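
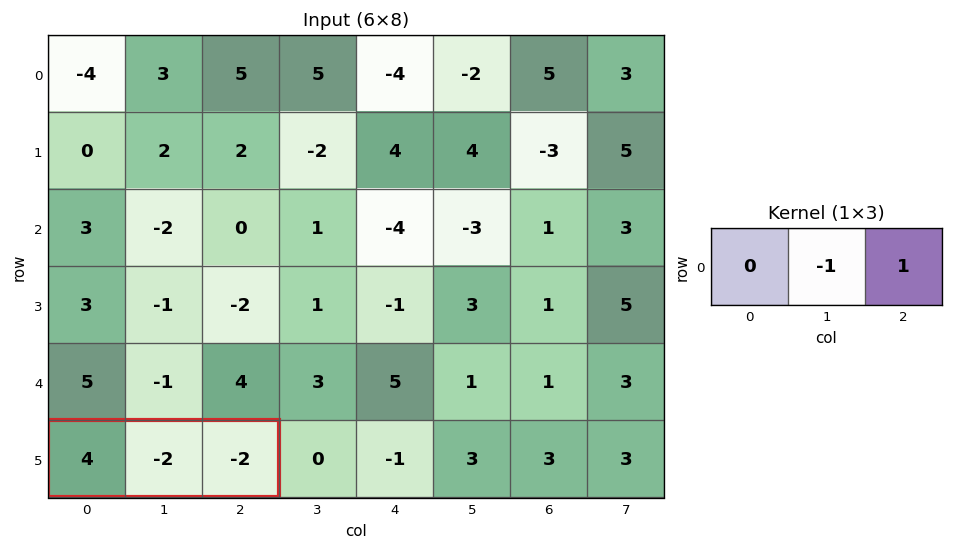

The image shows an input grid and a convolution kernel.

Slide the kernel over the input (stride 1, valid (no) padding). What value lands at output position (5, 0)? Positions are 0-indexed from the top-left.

The receptive field on the input at this output position is [4 -2 -2]. Elementwise product with the kernel and sum: -2·-1 + -2·1.

0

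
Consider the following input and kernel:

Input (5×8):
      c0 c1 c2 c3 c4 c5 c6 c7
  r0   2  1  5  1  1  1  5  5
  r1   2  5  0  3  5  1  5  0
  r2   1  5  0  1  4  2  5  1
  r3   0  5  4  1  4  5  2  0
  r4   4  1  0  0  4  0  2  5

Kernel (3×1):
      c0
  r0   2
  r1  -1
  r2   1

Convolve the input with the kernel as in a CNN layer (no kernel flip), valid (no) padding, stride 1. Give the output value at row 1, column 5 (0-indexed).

The receptive field on the input at this output position is [1 / 2 / 5]. Elementwise product with the kernel and sum: 1·2 + 2·-1 + 5·1.

5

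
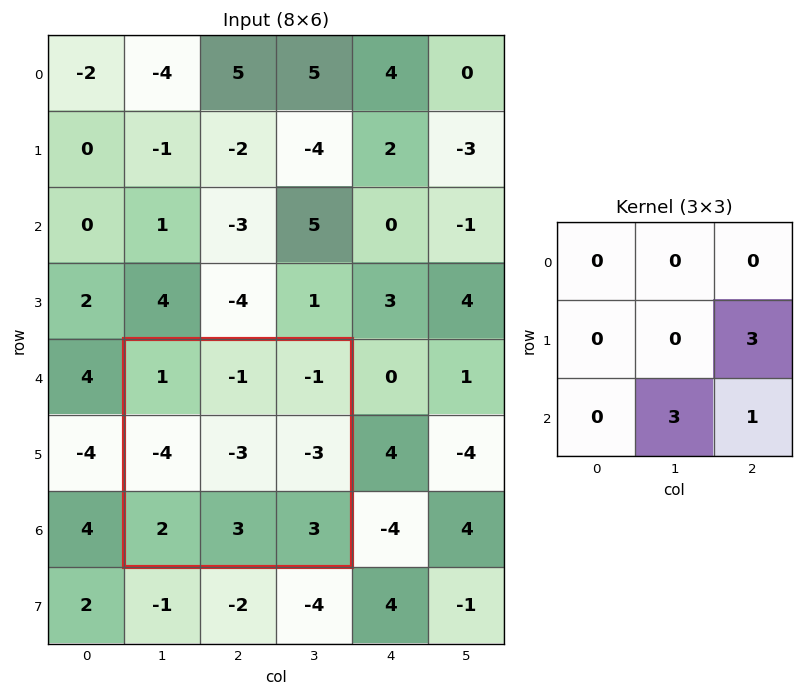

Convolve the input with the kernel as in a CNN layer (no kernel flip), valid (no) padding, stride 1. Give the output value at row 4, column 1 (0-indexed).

3

The receptive field on the input at this output position is [1 -1 -1 / -4 -3 -3 / 2 3 3]. Elementwise product with the kernel and sum: -3·3 + 3·3 + 3·1.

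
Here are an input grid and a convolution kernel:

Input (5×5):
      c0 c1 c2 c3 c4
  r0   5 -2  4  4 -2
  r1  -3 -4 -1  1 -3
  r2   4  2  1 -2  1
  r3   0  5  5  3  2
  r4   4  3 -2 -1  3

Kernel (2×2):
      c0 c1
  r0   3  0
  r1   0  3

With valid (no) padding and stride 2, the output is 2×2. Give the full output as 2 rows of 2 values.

3 15
27 12

Output[0,0]: The receptive field on the input at this output position is [5 -2 / -3 -4]. Elementwise product with the kernel and sum: 5·3 + -4·3.
Output[0,1]: The receptive field on the input at this output position is [4 4 / -1 1]. Elementwise product with the kernel and sum: 4·3 + 1·3.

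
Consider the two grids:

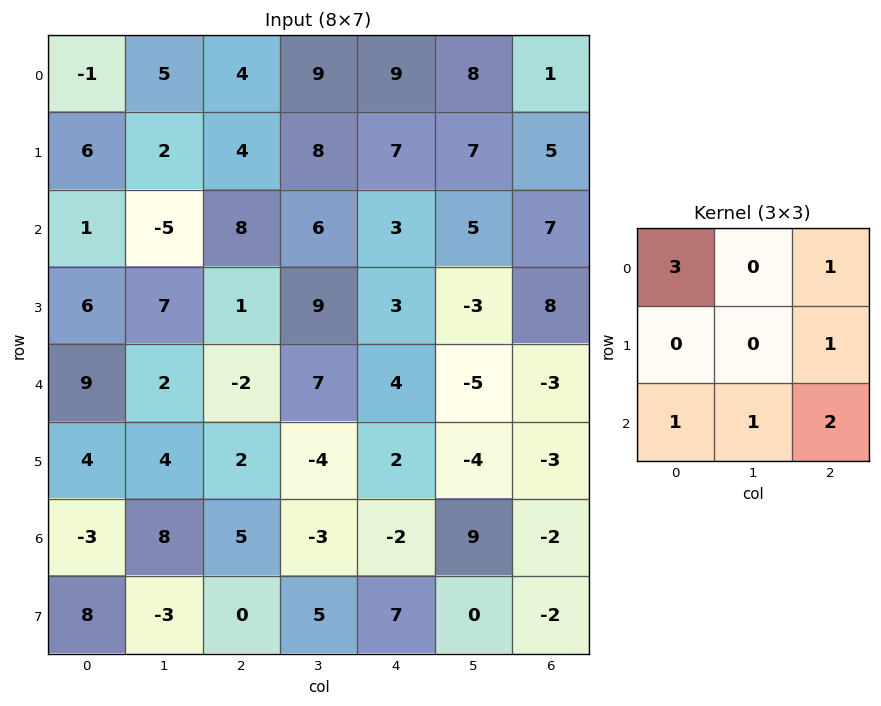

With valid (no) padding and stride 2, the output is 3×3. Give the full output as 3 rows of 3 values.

17 48 55
19 43 17
42 -2 9

Output[0,0]: The receptive field on the input at this output position is [-1 5 4 / 6 2 4 / 1 -5 8]. Elementwise product with the kernel and sum: -1·3 + 4·1 + 4·1 + 1·1 + -5·1 + 8·2.
Output[0,1]: The receptive field on the input at this output position is [4 9 9 / 4 8 7 / 8 6 3]. Elementwise product with the kernel and sum: 4·3 + 9·1 + 7·1 + 8·1 + 6·1 + 3·2.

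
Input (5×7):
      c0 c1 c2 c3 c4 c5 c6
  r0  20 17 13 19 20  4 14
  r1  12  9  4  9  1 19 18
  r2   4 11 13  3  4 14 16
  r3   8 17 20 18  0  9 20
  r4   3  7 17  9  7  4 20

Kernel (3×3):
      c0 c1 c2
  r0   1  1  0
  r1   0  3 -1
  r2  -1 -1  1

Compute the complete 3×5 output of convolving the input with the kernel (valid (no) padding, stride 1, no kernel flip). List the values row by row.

Output[0,0]: The receptive field on the input at this output position is [20 17 13 / 12 9 4 / 4 11 13]. Elementwise product with the kernel and sum: 20·1 + 17·1 + 9·3 + 4·-1 + 4·-1 + 11·-1 + 13·1.

58 12 46 30 61
36 30 -20 -1 57
53 51 51 -14 34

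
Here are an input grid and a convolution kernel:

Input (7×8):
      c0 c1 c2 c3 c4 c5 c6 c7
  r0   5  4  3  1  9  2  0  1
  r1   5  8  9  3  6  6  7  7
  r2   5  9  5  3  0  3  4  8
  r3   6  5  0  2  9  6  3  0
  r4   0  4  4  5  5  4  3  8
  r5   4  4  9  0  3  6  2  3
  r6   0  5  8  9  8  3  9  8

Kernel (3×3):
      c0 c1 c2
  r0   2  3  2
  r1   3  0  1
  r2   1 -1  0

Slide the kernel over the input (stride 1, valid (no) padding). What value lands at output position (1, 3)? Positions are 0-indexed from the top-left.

41

The receptive field on the input at this output position is [3 6 6 / 3 0 3 / 2 9 6]. Elementwise product with the kernel and sum: 3·2 + 6·3 + 6·2 + 3·3 + 3·1 + 2·1 + 9·-1.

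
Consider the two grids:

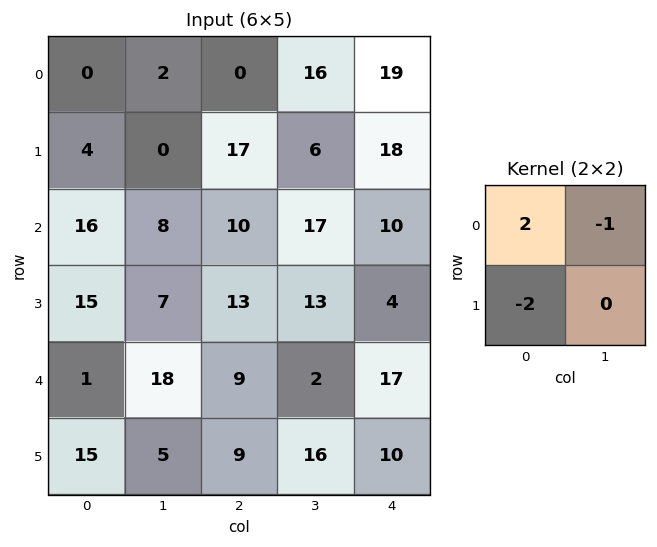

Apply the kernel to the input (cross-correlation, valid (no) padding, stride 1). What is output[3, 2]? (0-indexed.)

The receptive field on the input at this output position is [13 13 / 9 2]. Elementwise product with the kernel and sum: 13·2 + 13·-1 + 9·-2.

-5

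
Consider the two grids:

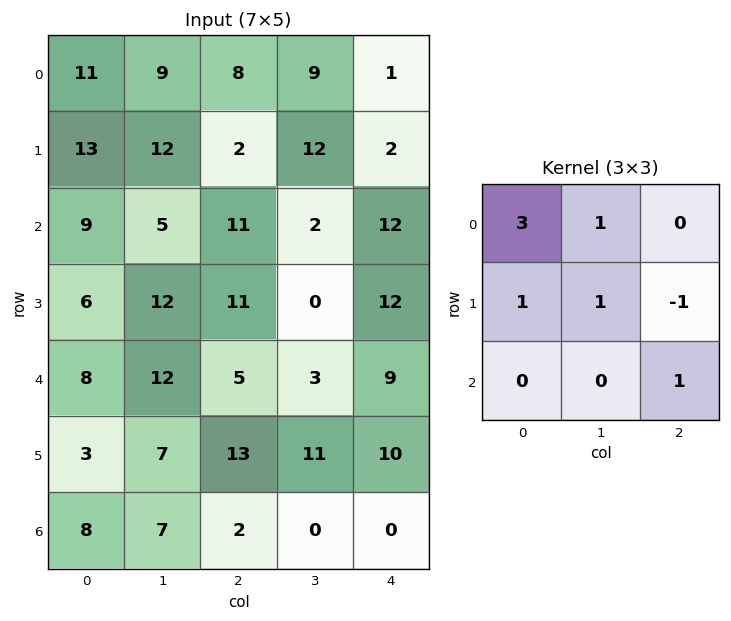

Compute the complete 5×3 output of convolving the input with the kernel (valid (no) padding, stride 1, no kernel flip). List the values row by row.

76 39 57
65 52 31
44 52 43
58 72 42
35 50 32

Output[0,0]: The receptive field on the input at this output position is [11 9 8 / 13 12 2 / 9 5 11]. Elementwise product with the kernel and sum: 11·3 + 9·1 + 13·1 + 12·1 + 2·-1 + 11·1.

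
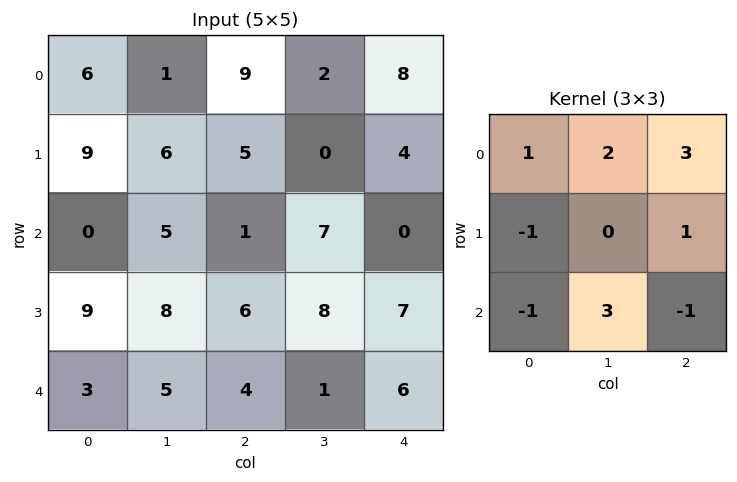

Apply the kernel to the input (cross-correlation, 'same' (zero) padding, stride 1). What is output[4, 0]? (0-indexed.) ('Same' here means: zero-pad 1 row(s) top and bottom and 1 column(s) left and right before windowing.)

47

The receptive field on the zero-padded input at this output position is [0 9 8 / 0 3 5 / 0 0 0]. Elementwise product with the kernel and sum: 0·1 + 9·2 + 8·3 + 0·-1 + 5·1 + 0·-1 + 0·3 + 0·-1.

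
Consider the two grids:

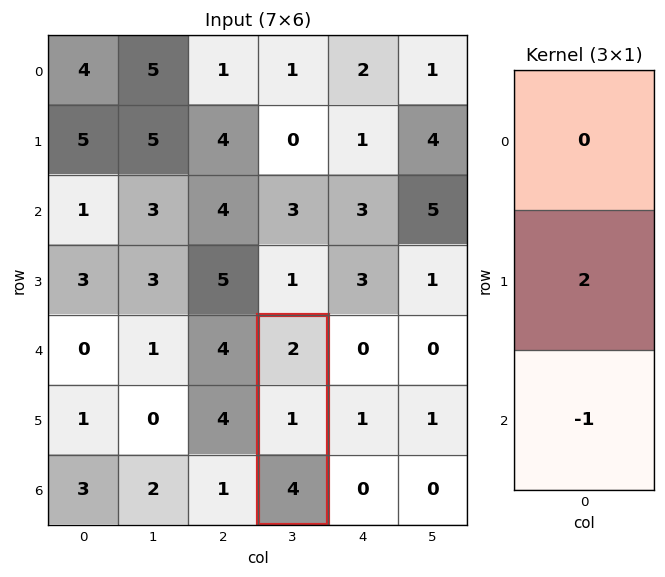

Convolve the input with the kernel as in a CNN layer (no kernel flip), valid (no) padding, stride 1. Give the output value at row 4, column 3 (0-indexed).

The receptive field on the input at this output position is [2 / 1 / 4]. Elementwise product with the kernel and sum: 1·2 + 4·-1.

-2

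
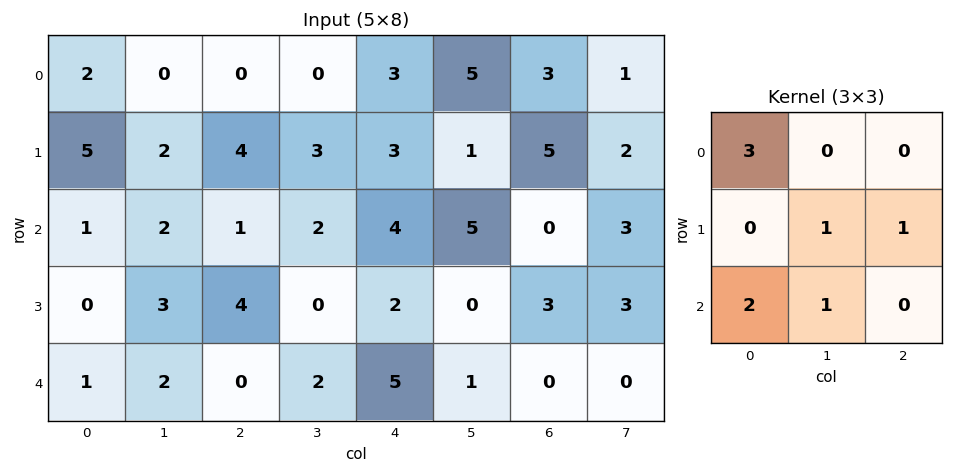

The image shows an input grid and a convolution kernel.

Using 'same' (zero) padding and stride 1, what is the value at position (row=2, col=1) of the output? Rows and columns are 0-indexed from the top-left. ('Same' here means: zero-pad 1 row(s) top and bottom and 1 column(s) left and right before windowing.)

The receptive field on the zero-padded input at this output position is [5 2 4 / 1 2 1 / 0 3 4]. Elementwise product with the kernel and sum: 5·3 + 2·1 + 1·1 + 0·2 + 3·1.

21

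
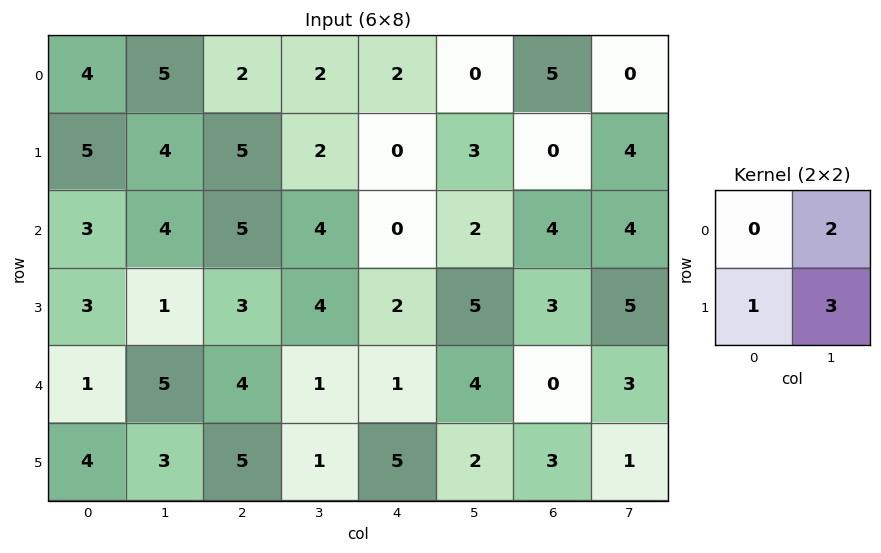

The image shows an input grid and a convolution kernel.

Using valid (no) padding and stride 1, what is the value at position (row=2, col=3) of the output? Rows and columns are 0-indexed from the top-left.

The receptive field on the input at this output position is [4 0 / 4 2]. Elementwise product with the kernel and sum: 0·2 + 4·1 + 2·3.

10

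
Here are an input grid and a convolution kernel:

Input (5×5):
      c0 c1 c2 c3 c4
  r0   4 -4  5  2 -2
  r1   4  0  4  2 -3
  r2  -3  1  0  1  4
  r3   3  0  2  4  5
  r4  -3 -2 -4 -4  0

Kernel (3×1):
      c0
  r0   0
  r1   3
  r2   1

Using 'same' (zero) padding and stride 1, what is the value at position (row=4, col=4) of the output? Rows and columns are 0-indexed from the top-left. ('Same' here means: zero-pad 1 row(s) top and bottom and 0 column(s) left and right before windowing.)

0

The receptive field on the zero-padded input at this output position is [5 / 0 / 0]. Elementwise product with the kernel and sum: 0·3 + 0·1.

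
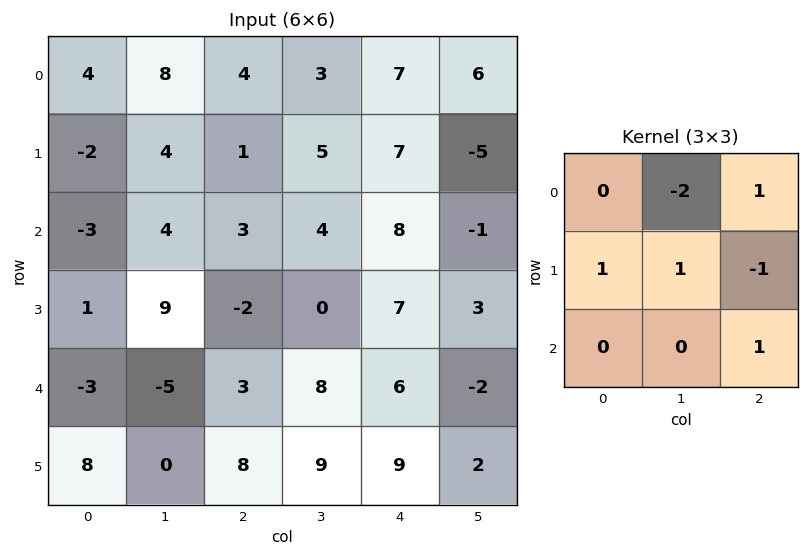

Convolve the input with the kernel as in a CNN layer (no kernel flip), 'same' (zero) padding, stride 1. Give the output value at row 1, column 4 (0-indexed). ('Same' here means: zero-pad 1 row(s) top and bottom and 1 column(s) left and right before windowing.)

8

The receptive field on the zero-padded input at this output position is [3 7 6 / 5 7 -5 / 4 8 -1]. Elementwise product with the kernel and sum: 7·-2 + 6·1 + 5·1 + 7·1 + -5·-1 + -1·1.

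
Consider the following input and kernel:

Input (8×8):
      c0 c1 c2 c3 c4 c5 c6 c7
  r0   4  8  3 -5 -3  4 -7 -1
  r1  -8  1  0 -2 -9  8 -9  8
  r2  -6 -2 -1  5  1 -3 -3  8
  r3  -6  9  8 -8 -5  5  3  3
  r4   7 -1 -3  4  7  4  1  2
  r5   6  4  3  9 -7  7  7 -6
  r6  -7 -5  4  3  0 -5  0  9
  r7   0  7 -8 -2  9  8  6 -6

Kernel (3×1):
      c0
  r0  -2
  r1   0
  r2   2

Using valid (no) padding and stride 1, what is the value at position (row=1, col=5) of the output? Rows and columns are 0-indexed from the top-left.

The receptive field on the input at this output position is [8 / -3 / 5]. Elementwise product with the kernel and sum: 8·-2 + 5·2.

-6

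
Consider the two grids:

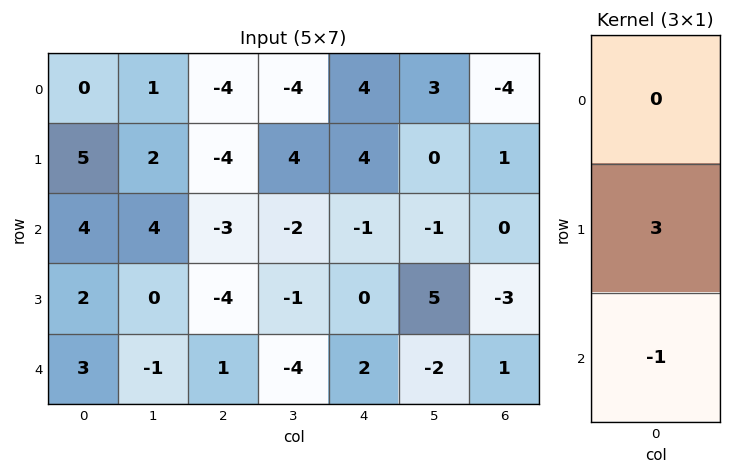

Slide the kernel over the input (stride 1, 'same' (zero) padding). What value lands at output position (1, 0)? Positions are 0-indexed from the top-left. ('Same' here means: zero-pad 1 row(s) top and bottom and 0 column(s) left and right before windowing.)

The receptive field on the zero-padded input at this output position is [0 / 5 / 4]. Elementwise product with the kernel and sum: 5·3 + 4·-1.

11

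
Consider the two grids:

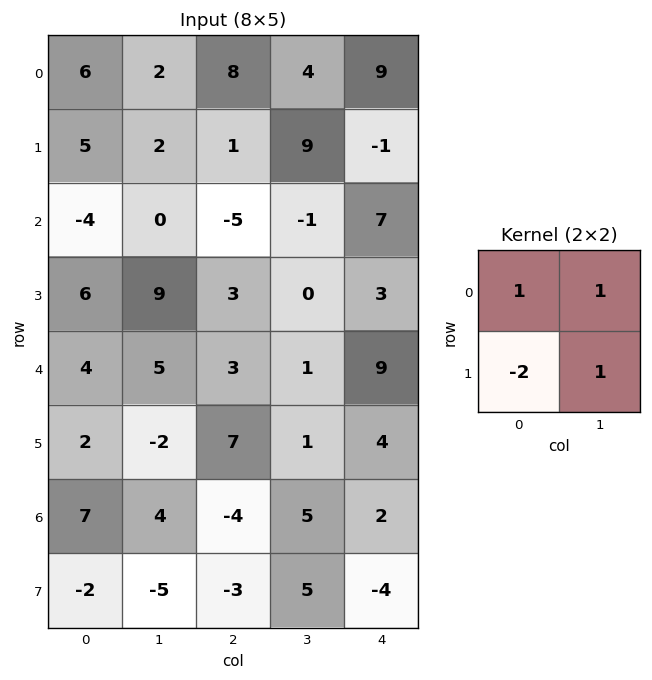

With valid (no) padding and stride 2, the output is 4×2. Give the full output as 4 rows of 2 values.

0 19
-7 -12
3 -9
10 12

Output[0,0]: The receptive field on the input at this output position is [6 2 / 5 2]. Elementwise product with the kernel and sum: 6·1 + 2·1 + 5·-2 + 2·1.
Output[0,1]: The receptive field on the input at this output position is [8 4 / 1 9]. Elementwise product with the kernel and sum: 8·1 + 4·1 + 1·-2 + 9·1.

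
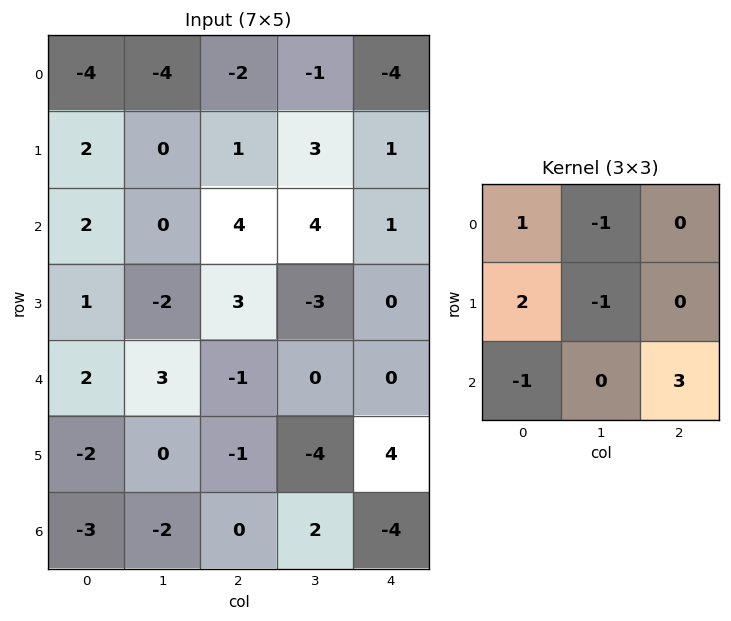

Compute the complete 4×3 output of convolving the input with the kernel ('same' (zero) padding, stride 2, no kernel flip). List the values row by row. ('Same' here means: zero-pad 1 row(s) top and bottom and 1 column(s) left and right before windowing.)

4 3 -1
-10 -12 12
-3 -10 1
5 -3 0

Output[0,0]: The receptive field on the zero-padded input at this output position is [0 0 0 / 0 -4 -4 / 0 2 0]. Elementwise product with the kernel and sum: 0·1 + 0·-1 + 0·2 + -4·-1 + 0·-1 + 0·3.
Output[0,1]: The receptive field on the zero-padded input at this output position is [0 0 0 / -4 -2 -1 / 0 1 3]. Elementwise product with the kernel and sum: 0·1 + 0·-1 + -4·2 + -2·-1 + 0·-1 + 3·3.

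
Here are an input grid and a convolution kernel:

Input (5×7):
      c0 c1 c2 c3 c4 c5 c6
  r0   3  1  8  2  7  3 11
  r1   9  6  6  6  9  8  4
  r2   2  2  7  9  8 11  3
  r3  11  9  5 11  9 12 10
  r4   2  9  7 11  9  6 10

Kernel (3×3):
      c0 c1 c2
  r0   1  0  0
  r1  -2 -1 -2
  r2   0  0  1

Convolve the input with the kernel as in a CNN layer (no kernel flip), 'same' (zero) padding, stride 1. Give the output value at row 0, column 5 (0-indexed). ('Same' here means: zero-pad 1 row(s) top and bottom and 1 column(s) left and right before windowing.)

The receptive field on the zero-padded input at this output position is [0 0 0 / 7 3 11 / 9 8 4]. Elementwise product with the kernel and sum: 0·1 + 7·-2 + 3·-1 + 11·-2 + 4·1.

-35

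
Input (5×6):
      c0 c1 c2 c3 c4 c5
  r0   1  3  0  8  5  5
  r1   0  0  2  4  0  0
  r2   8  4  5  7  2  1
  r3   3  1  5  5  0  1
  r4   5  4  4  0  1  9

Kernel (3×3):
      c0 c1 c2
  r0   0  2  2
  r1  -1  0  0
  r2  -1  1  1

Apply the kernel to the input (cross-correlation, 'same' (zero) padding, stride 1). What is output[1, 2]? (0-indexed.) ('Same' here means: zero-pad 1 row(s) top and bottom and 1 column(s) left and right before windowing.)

The receptive field on the zero-padded input at this output position is [3 0 8 / 0 2 4 / 4 5 7]. Elementwise product with the kernel and sum: 0·2 + 8·2 + 0·-1 + 4·-1 + 5·1 + 7·1.

24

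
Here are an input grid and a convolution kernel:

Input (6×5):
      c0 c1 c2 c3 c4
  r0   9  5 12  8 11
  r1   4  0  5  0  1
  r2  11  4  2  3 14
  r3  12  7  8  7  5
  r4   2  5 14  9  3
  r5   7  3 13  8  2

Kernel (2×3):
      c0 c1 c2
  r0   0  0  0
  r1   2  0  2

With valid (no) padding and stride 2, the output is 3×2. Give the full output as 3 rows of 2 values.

18 12
40 26
40 30

Output[0,0]: The receptive field on the input at this output position is [9 5 12 / 4 0 5]. Elementwise product with the kernel and sum: 4·2 + 5·2.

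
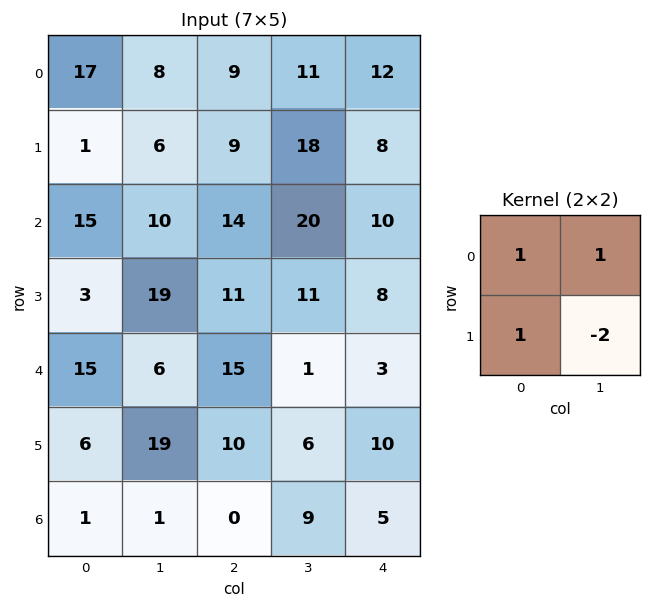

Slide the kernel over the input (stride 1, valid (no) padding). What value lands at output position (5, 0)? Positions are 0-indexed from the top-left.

24

The receptive field on the input at this output position is [6 19 / 1 1]. Elementwise product with the kernel and sum: 6·1 + 19·1 + 1·1 + 1·-2.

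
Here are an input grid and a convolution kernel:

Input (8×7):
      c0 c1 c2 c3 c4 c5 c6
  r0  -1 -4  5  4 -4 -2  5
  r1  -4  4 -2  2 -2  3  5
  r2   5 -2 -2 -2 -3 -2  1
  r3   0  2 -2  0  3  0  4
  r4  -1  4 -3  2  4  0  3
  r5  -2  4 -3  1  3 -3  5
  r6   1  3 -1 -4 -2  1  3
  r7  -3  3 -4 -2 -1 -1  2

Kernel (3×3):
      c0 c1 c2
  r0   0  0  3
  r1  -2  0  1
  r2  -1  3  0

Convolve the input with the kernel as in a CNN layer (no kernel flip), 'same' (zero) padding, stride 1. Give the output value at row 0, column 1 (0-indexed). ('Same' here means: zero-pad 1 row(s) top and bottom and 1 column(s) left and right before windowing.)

23

The receptive field on the zero-padded input at this output position is [0 0 0 / -1 -4 5 / -4 4 -2]. Elementwise product with the kernel and sum: 0·3 + -1·-2 + 5·1 + -4·-1 + 4·3.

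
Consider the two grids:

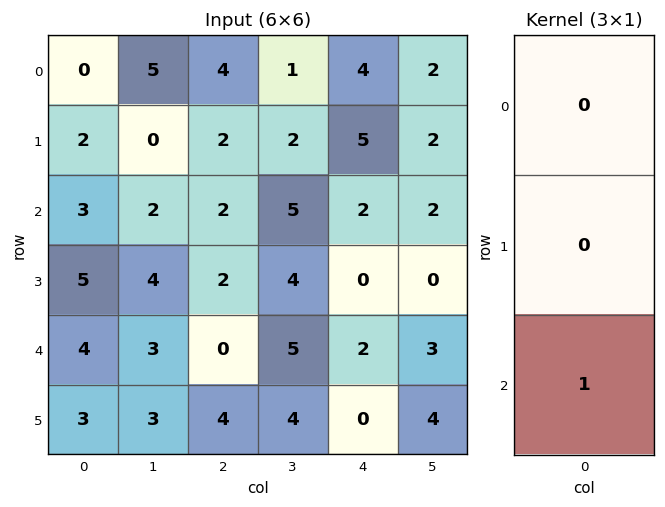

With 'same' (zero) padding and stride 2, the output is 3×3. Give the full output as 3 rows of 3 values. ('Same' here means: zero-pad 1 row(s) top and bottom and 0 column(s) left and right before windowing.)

2 2 5
5 2 0
3 4 0

Output[0,0]: The receptive field on the zero-padded input at this output position is [0 / 0 / 2]. Elementwise product with the kernel and sum: 2·1.
Output[0,1]: The receptive field on the zero-padded input at this output position is [0 / 4 / 2]. Elementwise product with the kernel and sum: 2·1.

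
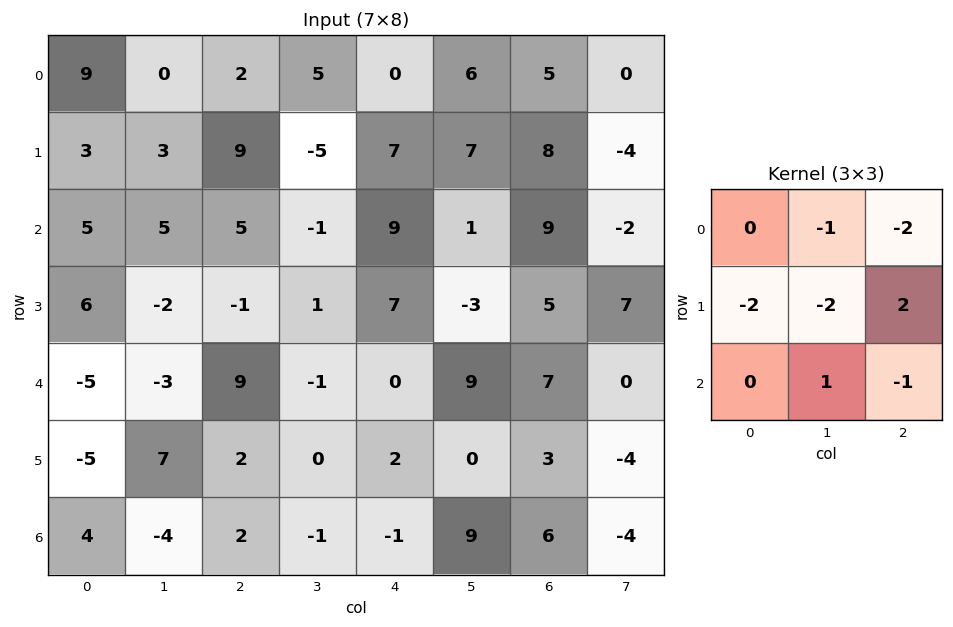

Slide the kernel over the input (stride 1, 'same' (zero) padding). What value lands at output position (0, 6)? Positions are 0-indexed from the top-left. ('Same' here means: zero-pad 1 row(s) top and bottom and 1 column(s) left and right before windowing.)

-10

The receptive field on the zero-padded input at this output position is [0 0 0 / 6 5 0 / 7 8 -4]. Elementwise product with the kernel and sum: 0·-1 + 0·-2 + 6·-2 + 5·-2 + 0·2 + 8·1 + -4·-1.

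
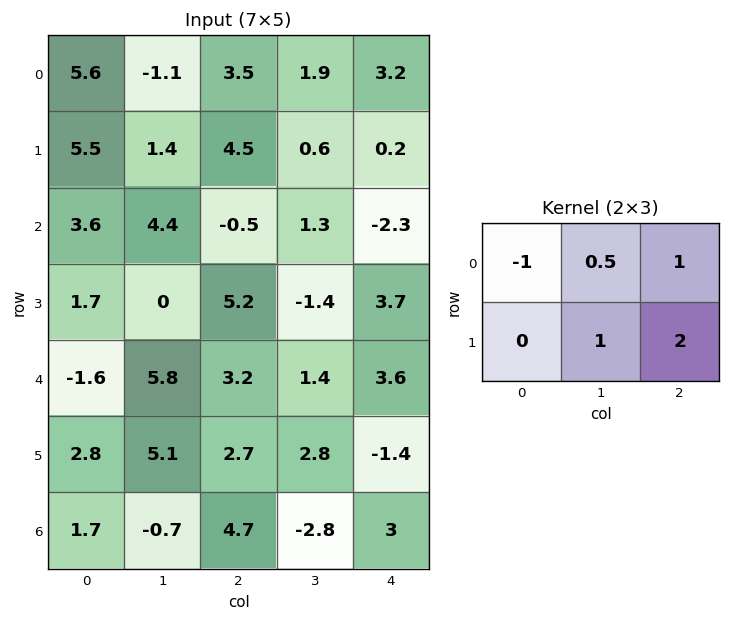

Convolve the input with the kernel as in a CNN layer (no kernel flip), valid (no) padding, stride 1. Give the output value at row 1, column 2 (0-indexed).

-7.3

The receptive field on the input at this output position is [4.5 0.6 0.2 / -0.5 1.3 -2.3]. Elementwise product with the kernel and sum: 4.5·-1 + 0.6·0.5 + 0.2·1 + 1.3·1 + -2.3·2.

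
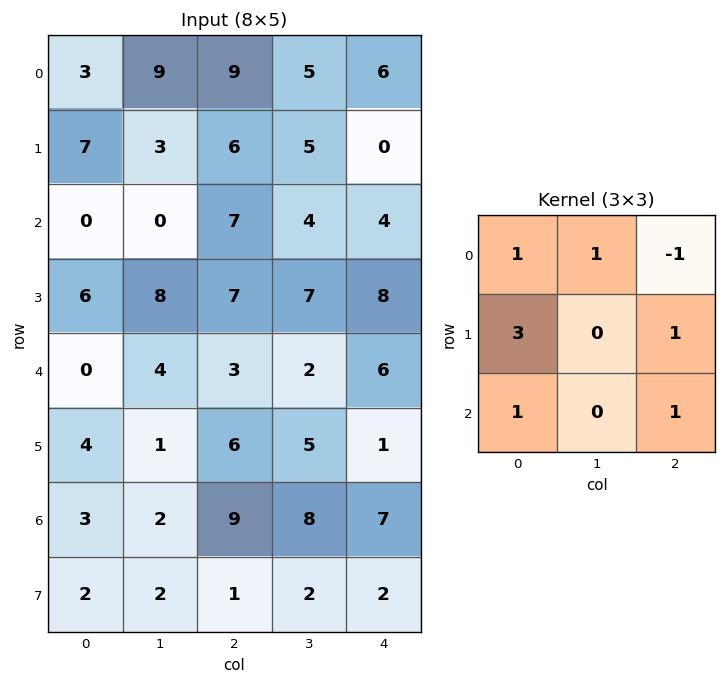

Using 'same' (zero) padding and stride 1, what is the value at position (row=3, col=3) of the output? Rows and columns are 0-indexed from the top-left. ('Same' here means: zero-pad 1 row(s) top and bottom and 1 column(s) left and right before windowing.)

45

The receptive field on the zero-padded input at this output position is [7 4 4 / 7 7 8 / 3 2 6]. Elementwise product with the kernel and sum: 7·1 + 4·1 + 4·-1 + 7·3 + 8·1 + 3·1 + 6·1.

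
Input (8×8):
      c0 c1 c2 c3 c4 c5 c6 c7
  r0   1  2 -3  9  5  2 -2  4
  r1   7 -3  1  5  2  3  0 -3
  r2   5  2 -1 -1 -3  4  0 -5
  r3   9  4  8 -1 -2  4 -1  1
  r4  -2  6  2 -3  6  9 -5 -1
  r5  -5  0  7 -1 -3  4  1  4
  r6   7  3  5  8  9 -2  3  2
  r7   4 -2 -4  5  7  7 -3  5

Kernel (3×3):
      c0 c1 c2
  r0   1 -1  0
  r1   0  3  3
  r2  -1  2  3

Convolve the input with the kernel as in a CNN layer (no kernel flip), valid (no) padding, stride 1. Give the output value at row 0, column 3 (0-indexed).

The receptive field on the input at this output position is [9 5 2 / 5 2 3 / -1 -3 4]. Elementwise product with the kernel and sum: 9·1 + 5·-1 + 2·3 + 3·3 + -1·-1 + -3·2 + 4·3.

26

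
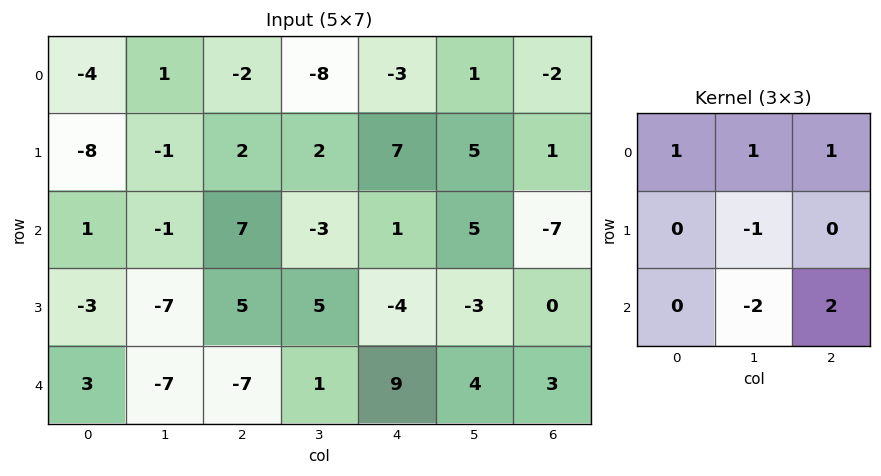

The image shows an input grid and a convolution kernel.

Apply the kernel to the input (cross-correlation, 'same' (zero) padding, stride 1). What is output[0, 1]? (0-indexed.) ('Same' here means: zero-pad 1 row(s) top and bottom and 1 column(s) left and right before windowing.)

The receptive field on the zero-padded input at this output position is [0 0 0 / -4 1 -2 / -8 -1 2]. Elementwise product with the kernel and sum: 0·1 + 0·1 + 0·1 + 1·-1 + -1·-2 + 2·2.

5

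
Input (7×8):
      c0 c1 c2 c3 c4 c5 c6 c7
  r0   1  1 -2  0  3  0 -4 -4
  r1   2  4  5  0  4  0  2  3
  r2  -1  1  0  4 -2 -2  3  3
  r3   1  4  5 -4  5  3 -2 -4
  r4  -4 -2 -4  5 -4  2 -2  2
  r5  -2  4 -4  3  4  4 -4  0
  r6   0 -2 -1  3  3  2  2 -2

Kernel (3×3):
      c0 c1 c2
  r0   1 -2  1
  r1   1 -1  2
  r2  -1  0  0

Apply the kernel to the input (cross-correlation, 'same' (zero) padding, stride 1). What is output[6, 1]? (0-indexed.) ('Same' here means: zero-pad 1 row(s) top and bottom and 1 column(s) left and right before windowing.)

The receptive field on the zero-padded input at this output position is [-2 4 -4 / 0 -2 -1 / 0 0 0]. Elementwise product with the kernel and sum: -2·1 + 4·-2 + -4·1 + 0·1 + -2·-1 + -1·2 + 0·-1.

-14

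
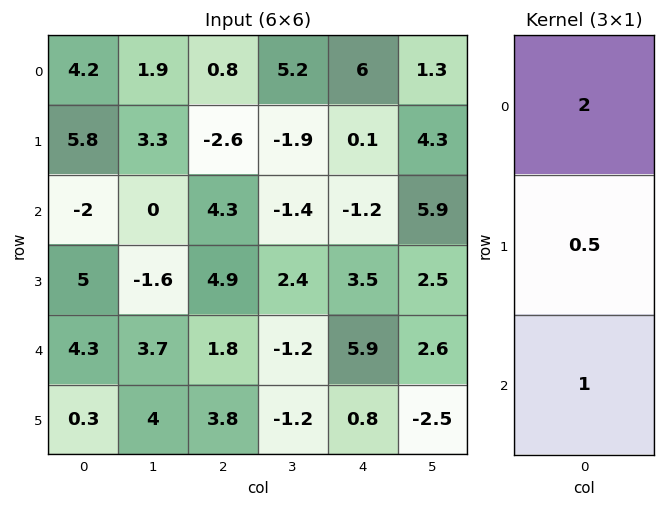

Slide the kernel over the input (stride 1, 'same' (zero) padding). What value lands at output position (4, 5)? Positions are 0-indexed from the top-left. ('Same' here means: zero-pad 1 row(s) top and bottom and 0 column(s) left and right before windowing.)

The receptive field on the zero-padded input at this output position is [2.5 / 2.6 / -2.5]. Elementwise product with the kernel and sum: 2.5·2 + 2.6·0.5 + -2.5·1.

3.8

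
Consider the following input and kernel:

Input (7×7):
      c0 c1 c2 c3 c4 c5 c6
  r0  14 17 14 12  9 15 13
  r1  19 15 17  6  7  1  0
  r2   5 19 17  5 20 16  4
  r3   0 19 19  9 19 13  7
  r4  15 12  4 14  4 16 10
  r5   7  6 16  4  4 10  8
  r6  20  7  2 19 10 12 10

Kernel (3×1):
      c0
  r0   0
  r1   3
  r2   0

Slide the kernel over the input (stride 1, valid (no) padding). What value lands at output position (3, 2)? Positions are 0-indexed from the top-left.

The receptive field on the input at this output position is [19 / 4 / 16]. Elementwise product with the kernel and sum: 4·3.

12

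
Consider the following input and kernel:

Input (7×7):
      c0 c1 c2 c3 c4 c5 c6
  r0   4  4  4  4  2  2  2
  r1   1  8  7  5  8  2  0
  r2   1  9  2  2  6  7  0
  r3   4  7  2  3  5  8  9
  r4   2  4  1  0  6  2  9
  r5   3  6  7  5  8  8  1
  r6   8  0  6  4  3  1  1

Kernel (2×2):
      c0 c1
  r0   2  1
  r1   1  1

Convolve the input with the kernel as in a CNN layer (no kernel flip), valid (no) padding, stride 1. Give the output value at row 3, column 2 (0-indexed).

The receptive field on the input at this output position is [2 3 / 1 0]. Elementwise product with the kernel and sum: 2·2 + 3·1 + 1·1 + 0·1.

8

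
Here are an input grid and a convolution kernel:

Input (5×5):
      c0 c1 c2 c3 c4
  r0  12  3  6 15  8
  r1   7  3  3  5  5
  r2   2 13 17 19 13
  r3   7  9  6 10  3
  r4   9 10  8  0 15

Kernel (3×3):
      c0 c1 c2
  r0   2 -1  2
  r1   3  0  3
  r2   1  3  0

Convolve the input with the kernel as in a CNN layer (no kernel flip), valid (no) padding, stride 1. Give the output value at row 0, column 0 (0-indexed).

104

The receptive field on the input at this output position is [12 3 6 / 7 3 3 / 2 13 17]. Elementwise product with the kernel and sum: 12·2 + 3·-1 + 6·2 + 7·3 + 3·3 + 2·1 + 13·3.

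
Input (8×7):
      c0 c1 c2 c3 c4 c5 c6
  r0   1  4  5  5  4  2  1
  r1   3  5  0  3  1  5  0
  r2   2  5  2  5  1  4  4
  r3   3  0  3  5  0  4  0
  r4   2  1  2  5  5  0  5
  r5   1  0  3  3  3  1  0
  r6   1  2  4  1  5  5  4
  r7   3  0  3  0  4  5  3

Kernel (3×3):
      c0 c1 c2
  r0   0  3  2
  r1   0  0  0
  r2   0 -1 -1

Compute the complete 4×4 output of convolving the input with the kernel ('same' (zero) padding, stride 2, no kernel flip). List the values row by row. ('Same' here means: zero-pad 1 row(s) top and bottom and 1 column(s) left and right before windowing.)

-8 -3 -6 0
16 -2 9 0
8 13 4 0
0 12 2 -3

Output[0,0]: The receptive field on the zero-padded input at this output position is [0 0 0 / 0 1 4 / 0 3 5]. Elementwise product with the kernel and sum: 0·3 + 0·2 + 3·-1 + 5·-1.
Output[0,1]: The receptive field on the zero-padded input at this output position is [0 0 0 / 4 5 5 / 5 0 3]. Elementwise product with the kernel and sum: 0·3 + 0·2 + 0·-1 + 3·-1.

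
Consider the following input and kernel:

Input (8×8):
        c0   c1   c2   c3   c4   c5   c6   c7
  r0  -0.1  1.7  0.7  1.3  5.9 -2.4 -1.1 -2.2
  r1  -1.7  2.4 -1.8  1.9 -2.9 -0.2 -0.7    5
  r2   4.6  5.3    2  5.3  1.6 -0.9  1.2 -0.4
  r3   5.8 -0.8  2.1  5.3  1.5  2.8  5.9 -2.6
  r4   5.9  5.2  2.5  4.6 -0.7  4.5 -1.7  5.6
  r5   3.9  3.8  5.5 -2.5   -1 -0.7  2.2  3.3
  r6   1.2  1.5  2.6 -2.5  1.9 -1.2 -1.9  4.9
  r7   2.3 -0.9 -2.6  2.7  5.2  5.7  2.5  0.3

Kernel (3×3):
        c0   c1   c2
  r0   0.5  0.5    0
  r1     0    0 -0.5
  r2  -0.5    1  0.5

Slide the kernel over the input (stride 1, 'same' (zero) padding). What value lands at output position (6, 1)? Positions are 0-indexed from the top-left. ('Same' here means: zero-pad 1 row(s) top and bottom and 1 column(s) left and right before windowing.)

The receptive field on the zero-padded input at this output position is [3.9 3.8 5.5 / 1.2 1.5 2.6 / 2.3 -0.9 -2.6]. Elementwise product with the kernel and sum: 3.9·0.5 + 3.8·0.5 + 2.6·-0.5 + 2.3·-0.5 + -0.9·1 + -2.6·0.5.

-0.8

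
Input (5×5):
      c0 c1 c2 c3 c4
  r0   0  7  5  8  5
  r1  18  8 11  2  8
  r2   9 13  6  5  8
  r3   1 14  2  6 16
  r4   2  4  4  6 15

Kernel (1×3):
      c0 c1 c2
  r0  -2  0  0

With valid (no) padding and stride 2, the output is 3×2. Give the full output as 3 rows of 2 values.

0 -10
-18 -12
-4 -8

Output[0,0]: The receptive field on the input at this output position is [0 7 5]. Elementwise product with the kernel and sum: 0·-2.
Output[0,1]: The receptive field on the input at this output position is [5 8 5]. Elementwise product with the kernel and sum: 5·-2.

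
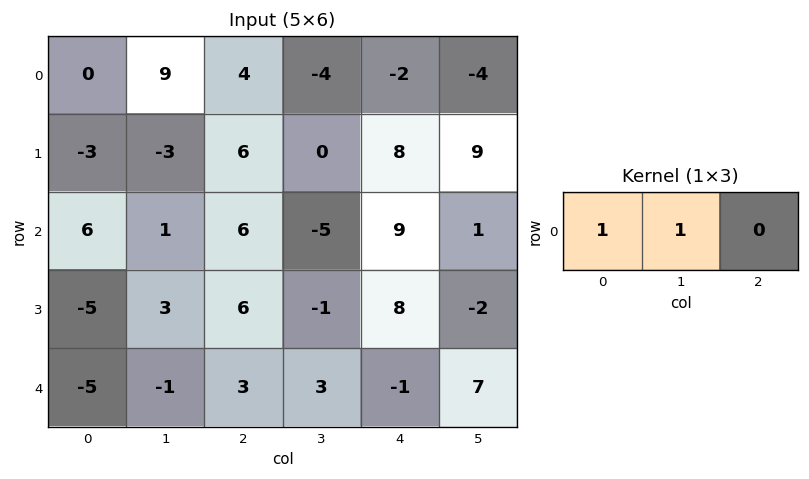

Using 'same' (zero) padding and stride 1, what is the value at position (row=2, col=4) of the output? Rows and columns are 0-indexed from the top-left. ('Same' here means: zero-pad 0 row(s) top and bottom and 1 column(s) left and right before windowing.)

The receptive field on the zero-padded input at this output position is [-5 9 1]. Elementwise product with the kernel and sum: -5·1 + 9·1.

4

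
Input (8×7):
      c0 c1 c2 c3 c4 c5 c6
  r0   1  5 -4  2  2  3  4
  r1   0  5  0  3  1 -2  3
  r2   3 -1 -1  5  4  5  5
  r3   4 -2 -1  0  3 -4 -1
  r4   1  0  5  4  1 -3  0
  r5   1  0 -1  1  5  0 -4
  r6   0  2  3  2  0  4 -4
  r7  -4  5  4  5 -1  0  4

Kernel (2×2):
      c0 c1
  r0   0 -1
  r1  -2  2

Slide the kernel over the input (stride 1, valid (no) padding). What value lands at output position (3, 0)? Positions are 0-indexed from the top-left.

The receptive field on the input at this output position is [4 -2 / 1 0]. Elementwise product with the kernel and sum: -2·-1 + 1·-2 + 0·2.

0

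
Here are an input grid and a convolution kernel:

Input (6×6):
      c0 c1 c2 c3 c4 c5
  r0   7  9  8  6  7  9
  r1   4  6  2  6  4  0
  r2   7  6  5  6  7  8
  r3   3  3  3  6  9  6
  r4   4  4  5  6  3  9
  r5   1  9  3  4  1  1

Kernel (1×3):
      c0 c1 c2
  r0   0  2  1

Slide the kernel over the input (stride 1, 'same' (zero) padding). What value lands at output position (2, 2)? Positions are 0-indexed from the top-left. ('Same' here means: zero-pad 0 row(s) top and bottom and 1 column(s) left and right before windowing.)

The receptive field on the zero-padded input at this output position is [6 5 6]. Elementwise product with the kernel and sum: 5·2 + 6·1.

16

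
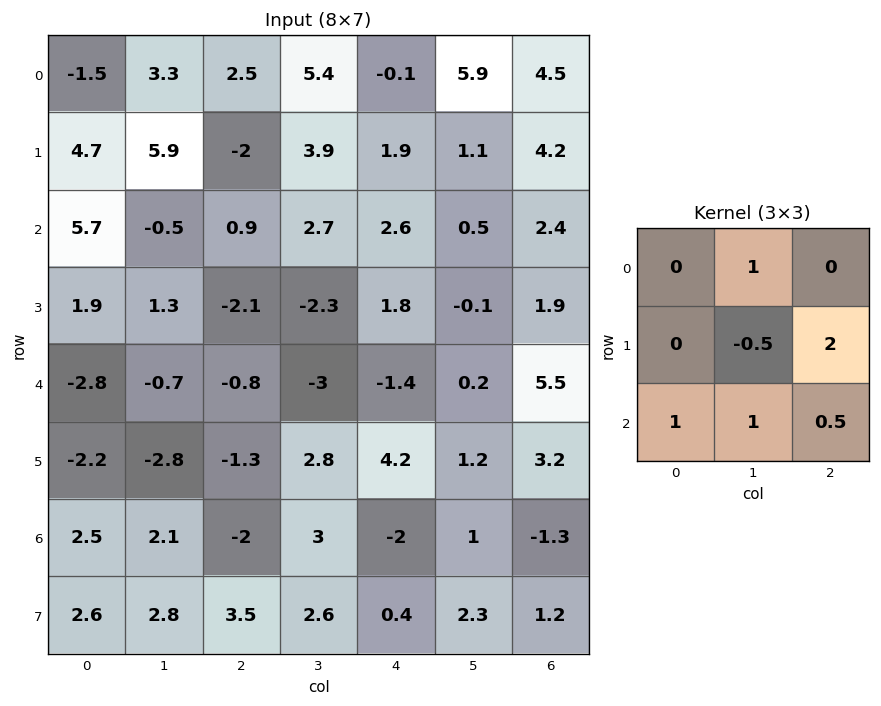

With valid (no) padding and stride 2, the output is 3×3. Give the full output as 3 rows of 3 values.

2 12.15 18.05
-9.25 2.95 5.9
1.7 4 4.35

Output[0,0]: The receptive field on the input at this output position is [-1.5 3.3 2.5 / 4.7 5.9 -2 / 5.7 -0.5 0.9]. Elementwise product with the kernel and sum: 3.3·1 + 5.9·-0.5 + -2·2 + 5.7·1 + -0.5·1 + 0.9·0.5.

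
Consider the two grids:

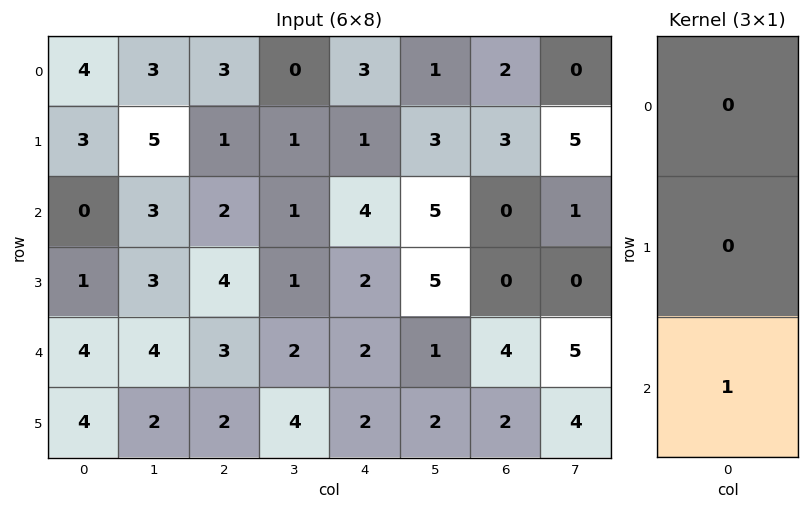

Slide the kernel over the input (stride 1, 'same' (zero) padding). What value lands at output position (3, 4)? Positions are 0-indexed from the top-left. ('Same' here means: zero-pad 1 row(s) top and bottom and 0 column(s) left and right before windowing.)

2

The receptive field on the zero-padded input at this output position is [4 / 2 / 2]. Elementwise product with the kernel and sum: 2·1.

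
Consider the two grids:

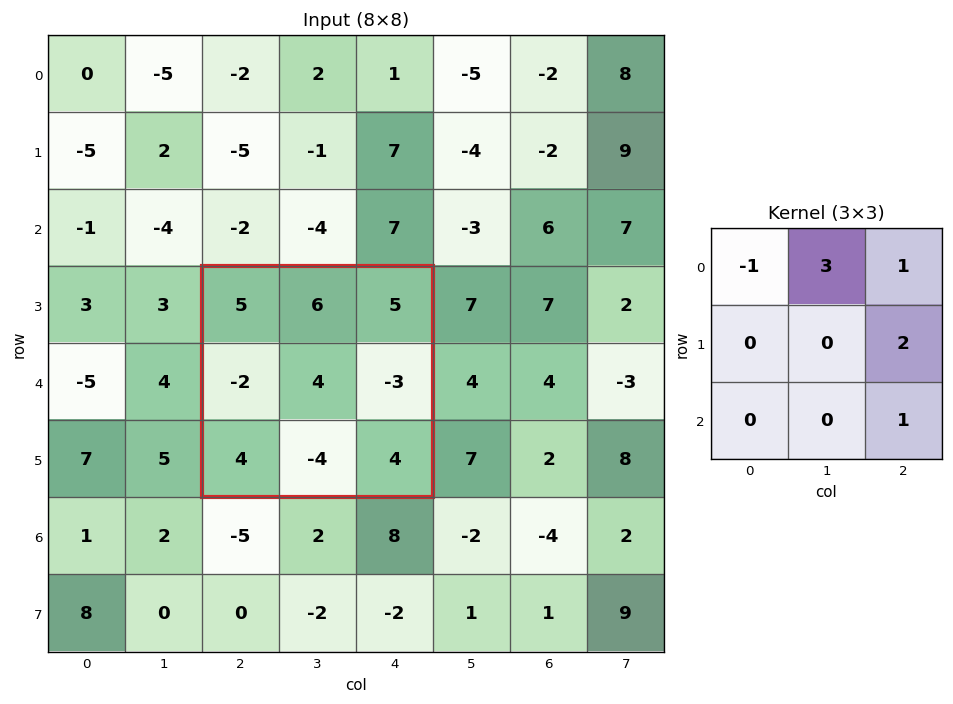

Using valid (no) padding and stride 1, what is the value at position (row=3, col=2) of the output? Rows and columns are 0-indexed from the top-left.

The receptive field on the input at this output position is [5 6 5 / -2 4 -3 / 4 -4 4]. Elementwise product with the kernel and sum: 5·-1 + 6·3 + 5·1 + -3·2 + 4·1.

16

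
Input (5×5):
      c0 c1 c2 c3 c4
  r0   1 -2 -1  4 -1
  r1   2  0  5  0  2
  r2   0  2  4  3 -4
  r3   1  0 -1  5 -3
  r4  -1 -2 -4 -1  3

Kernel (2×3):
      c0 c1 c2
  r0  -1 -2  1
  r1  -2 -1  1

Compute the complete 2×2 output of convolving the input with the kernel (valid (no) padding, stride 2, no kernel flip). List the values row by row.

Output[0,0]: The receptive field on the input at this output position is [1 -2 -1 / 2 0 5]. Elementwise product with the kernel and sum: 1·-1 + -2·-2 + -1·1 + 2·-2 + 0·-1 + 5·1.

3 -16
-3 -20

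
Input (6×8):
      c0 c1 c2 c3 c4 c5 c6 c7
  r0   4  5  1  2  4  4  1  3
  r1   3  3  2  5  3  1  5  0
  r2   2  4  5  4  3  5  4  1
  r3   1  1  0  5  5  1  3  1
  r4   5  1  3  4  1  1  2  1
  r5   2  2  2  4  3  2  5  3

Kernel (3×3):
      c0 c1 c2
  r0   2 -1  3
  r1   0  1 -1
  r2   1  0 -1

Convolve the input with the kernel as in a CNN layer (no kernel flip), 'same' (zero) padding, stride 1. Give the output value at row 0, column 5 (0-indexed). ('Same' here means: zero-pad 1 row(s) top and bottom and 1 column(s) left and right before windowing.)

The receptive field on the zero-padded input at this output position is [0 0 0 / 4 4 1 / 3 1 5]. Elementwise product with the kernel and sum: 0·2 + 0·-1 + 0·3 + 4·1 + 1·-1 + 3·1 + 5·-1.

1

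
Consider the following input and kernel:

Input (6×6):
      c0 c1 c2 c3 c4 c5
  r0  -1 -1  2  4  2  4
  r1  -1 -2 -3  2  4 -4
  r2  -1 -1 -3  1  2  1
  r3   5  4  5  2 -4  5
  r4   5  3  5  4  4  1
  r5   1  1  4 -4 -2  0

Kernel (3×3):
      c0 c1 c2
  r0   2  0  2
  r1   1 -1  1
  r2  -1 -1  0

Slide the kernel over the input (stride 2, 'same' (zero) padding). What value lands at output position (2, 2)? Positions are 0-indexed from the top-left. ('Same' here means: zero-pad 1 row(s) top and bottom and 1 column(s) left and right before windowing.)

The receptive field on the zero-padded input at this output position is [2 -4 5 / 4 4 1 / -4 -2 0]. Elementwise product with the kernel and sum: 2·2 + 5·2 + 4·1 + 4·-1 + 1·1 + -4·-1 + -2·-1.

21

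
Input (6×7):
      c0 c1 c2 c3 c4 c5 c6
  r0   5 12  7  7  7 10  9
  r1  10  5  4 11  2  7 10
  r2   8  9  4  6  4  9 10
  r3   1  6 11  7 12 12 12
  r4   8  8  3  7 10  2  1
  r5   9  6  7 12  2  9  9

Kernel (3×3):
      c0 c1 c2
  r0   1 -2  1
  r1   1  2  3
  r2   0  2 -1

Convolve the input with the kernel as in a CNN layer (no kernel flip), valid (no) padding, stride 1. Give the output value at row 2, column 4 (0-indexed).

71

The receptive field on the input at this output position is [4 9 10 / 12 12 12 / 10 2 1]. Elementwise product with the kernel and sum: 4·1 + 9·-2 + 10·1 + 12·1 + 12·2 + 12·3 + 2·2 + 1·-1.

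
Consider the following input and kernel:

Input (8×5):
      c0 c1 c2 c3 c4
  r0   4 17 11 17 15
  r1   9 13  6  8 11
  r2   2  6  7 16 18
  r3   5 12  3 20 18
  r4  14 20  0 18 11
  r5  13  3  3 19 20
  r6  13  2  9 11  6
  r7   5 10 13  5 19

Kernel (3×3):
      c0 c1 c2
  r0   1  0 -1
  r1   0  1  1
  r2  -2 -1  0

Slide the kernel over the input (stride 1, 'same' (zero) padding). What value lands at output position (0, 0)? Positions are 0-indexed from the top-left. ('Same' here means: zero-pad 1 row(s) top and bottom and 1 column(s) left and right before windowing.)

12

The receptive field on the zero-padded input at this output position is [0 0 0 / 0 4 17 / 0 9 13]. Elementwise product with the kernel and sum: 0·1 + 0·-1 + 4·1 + 17·1 + 0·-2 + 9·-1.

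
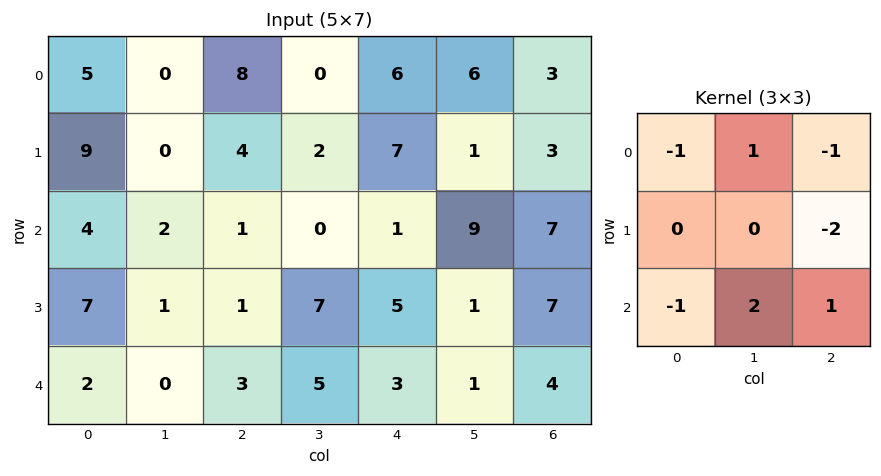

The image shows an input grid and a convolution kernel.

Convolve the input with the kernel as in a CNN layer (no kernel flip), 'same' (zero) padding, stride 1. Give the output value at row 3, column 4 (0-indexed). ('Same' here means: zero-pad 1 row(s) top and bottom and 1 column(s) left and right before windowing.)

The receptive field on the zero-padded input at this output position is [0 1 9 / 7 5 1 / 5 3 1]. Elementwise product with the kernel and sum: 0·-1 + 1·1 + 9·-1 + 1·-2 + 5·-1 + 3·2 + 1·1.

-8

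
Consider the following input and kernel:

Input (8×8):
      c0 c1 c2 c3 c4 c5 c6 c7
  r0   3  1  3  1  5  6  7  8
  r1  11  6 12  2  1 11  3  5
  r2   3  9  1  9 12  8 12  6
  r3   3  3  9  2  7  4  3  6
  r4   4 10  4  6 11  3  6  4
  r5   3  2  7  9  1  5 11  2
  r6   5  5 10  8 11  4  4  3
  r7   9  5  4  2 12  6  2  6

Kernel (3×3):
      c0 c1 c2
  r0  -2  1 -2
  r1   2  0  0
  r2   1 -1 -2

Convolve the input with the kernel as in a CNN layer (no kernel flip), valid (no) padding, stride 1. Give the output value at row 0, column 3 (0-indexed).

The receptive field on the input at this output position is [1 5 6 / 2 1 11 / 9 12 8]. Elementwise product with the kernel and sum: 1·-2 + 5·1 + 6·-2 + 2·2 + 9·1 + 12·-1 + 8·-2.

-24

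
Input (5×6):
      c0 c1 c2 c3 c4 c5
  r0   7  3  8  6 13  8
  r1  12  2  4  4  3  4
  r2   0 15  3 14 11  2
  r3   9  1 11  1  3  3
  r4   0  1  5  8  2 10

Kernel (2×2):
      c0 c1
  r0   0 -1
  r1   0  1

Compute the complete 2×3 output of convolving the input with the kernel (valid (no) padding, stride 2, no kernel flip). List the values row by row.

-1 -2 -4
-14 -13 1

Output[0,0]: The receptive field on the input at this output position is [7 3 / 12 2]. Elementwise product with the kernel and sum: 3·-1 + 2·1.
Output[0,1]: The receptive field on the input at this output position is [8 6 / 4 4]. Elementwise product with the kernel and sum: 6·-1 + 4·1.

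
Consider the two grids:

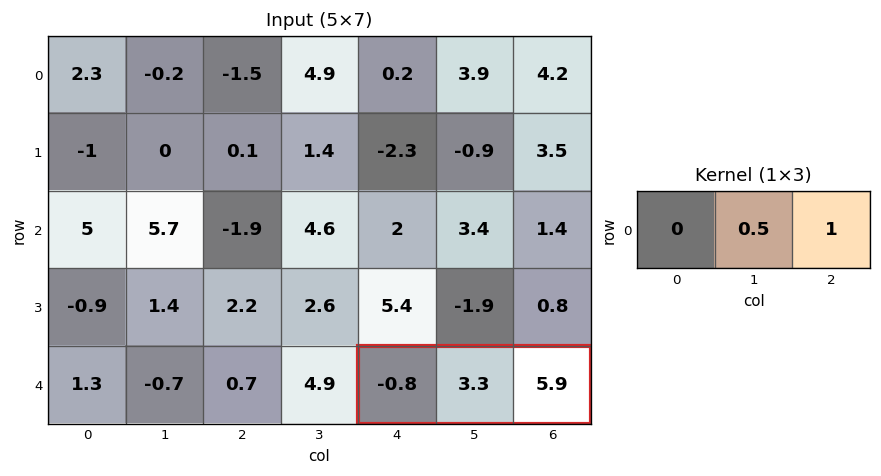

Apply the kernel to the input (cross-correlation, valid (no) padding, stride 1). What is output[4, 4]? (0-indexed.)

The receptive field on the input at this output position is [-0.8 3.3 5.9]. Elementwise product with the kernel and sum: 3.3·0.5 + 5.9·1.

7.55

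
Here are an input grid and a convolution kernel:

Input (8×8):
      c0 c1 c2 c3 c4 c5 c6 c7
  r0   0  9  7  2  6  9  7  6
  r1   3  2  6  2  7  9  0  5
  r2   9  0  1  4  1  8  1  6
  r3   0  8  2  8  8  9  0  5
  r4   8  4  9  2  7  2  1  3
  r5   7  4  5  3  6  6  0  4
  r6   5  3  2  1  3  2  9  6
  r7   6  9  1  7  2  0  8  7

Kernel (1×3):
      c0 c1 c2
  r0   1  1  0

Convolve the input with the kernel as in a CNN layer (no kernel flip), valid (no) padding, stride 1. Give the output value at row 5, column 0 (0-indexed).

The receptive field on the input at this output position is [7 4 5]. Elementwise product with the kernel and sum: 7·1 + 4·1.

11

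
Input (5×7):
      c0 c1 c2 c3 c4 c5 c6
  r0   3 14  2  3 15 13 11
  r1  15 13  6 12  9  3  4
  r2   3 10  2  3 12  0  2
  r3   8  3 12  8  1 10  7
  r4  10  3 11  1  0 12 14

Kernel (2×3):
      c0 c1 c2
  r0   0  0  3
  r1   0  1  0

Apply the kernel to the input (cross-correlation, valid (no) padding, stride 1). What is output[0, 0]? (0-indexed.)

The receptive field on the input at this output position is [3 14 2 / 15 13 6]. Elementwise product with the kernel and sum: 2·3 + 13·1.

19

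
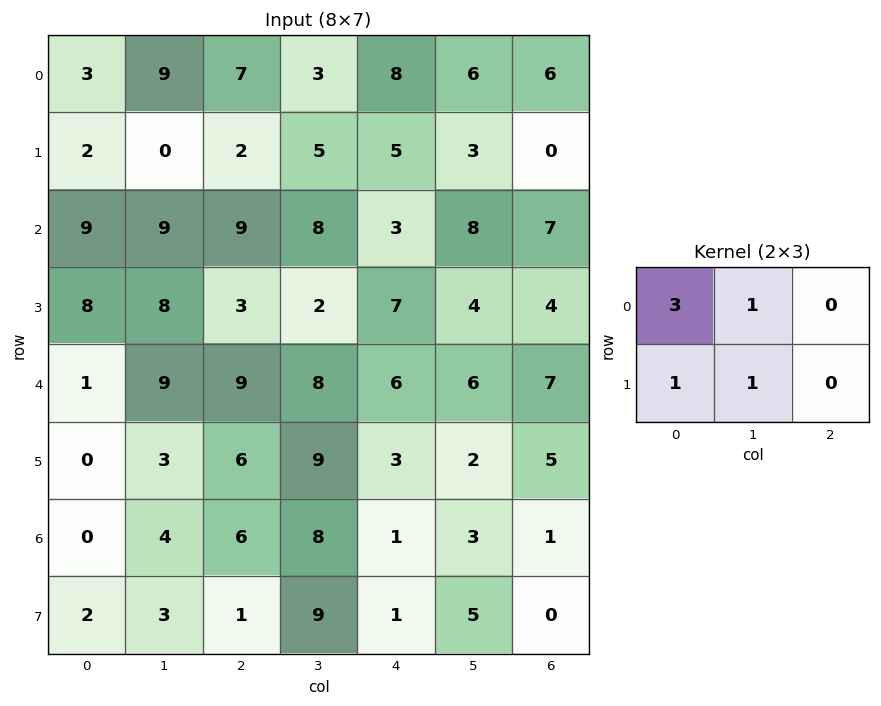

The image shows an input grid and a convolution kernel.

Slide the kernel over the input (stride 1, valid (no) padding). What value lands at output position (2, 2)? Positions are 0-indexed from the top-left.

The receptive field on the input at this output position is [9 8 3 / 3 2 7]. Elementwise product with the kernel and sum: 9·3 + 8·1 + 3·1 + 2·1.

40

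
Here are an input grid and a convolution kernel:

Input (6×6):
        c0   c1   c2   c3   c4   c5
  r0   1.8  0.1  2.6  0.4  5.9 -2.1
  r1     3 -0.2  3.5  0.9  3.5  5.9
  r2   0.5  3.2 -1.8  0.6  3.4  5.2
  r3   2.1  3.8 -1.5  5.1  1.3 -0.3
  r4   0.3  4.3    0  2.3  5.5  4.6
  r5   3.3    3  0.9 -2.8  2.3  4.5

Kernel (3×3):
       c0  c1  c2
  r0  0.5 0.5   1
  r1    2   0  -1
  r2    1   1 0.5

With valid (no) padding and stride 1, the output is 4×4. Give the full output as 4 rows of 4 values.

8.85 2.15 11.4 3.55
12.85 13.2 2.95 10.35
10.35 9.25 3.55 27.8
8.8 15.05 -3.15 4.65

Output[0,0]: The receptive field on the input at this output position is [1.8 0.1 2.6 / 3 -0.2 3.5 / 0.5 3.2 -1.8]. Elementwise product with the kernel and sum: 1.8·0.5 + 0.1·0.5 + 2.6·1 + 3·2 + 3.5·-1 + 0.5·1 + 3.2·1 + -1.8·0.5.
Output[0,1]: The receptive field on the input at this output position is [0.1 2.6 0.4 / -0.2 3.5 0.9 / 3.2 -1.8 0.6]. Elementwise product with the kernel and sum: 0.1·0.5 + 2.6·0.5 + 0.4·1 + -0.2·2 + 0.9·-1 + 3.2·1 + -1.8·1 + 0.6·0.5.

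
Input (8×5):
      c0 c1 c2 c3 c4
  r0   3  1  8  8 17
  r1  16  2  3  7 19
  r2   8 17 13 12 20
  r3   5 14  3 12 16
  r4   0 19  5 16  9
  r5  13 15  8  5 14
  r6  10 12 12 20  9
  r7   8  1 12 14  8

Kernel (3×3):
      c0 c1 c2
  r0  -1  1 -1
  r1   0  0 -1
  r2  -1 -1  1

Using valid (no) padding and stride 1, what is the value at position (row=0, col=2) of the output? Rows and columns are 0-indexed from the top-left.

The receptive field on the input at this output position is [8 8 17 / 3 7 19 / 13 12 20]. Elementwise product with the kernel and sum: 8·-1 + 8·1 + 17·-1 + 19·-1 + 13·-1 + 12·-1 + 20·1.

-41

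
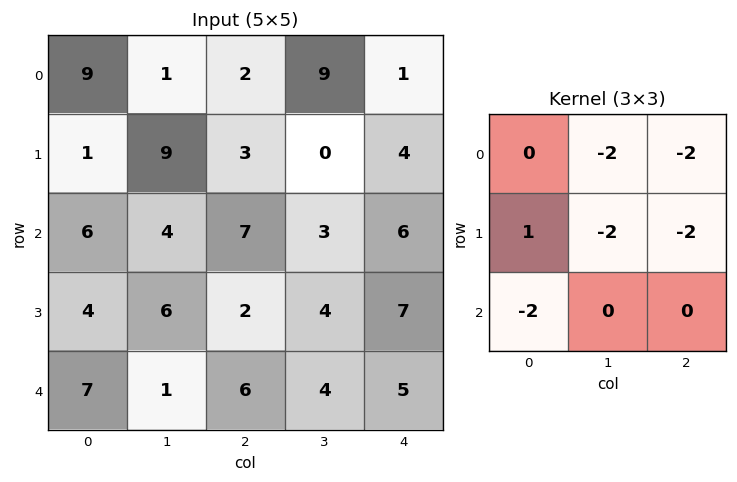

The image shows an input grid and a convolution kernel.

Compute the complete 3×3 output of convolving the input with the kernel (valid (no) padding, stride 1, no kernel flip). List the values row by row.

-41 -27 -39
-48 -34 -23
-48 -28 -50

Output[0,0]: The receptive field on the input at this output position is [9 1 2 / 1 9 3 / 6 4 7]. Elementwise product with the kernel and sum: 1·-2 + 2·-2 + 1·1 + 9·-2 + 3·-2 + 6·-2.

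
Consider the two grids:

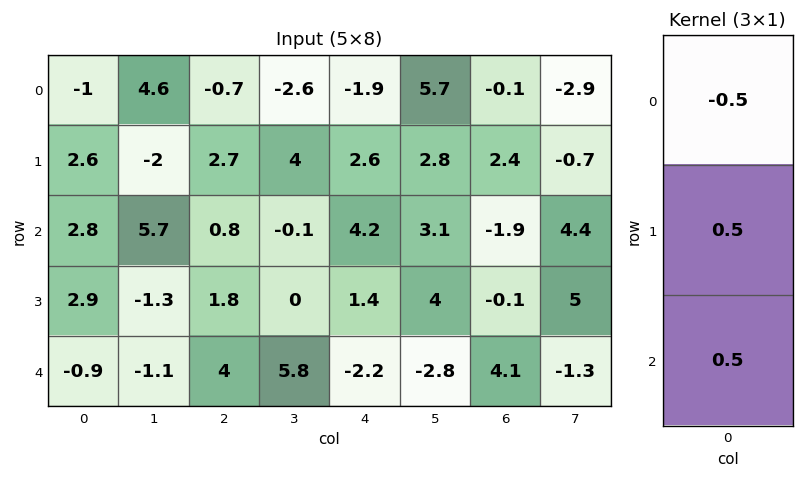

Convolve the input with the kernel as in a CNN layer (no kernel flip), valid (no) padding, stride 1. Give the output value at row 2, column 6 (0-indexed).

The receptive field on the input at this output position is [-1.9 / -0.1 / 4.1]. Elementwise product with the kernel and sum: -1.9·-0.5 + -0.1·0.5 + 4.1·0.5.

2.95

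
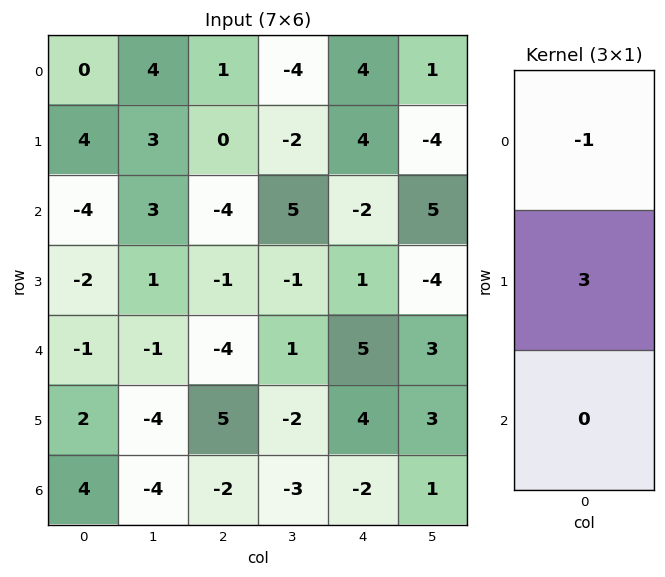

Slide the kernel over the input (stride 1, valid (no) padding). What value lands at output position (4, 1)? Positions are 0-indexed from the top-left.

-11

The receptive field on the input at this output position is [-1 / -4 / -4]. Elementwise product with the kernel and sum: -1·-1 + -4·3.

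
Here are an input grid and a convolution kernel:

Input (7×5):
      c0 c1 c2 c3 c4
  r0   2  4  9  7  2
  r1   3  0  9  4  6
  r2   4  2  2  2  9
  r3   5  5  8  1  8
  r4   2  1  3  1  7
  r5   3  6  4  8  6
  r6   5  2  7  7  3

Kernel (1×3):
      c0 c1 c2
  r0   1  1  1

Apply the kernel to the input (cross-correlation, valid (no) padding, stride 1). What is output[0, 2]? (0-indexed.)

The receptive field on the input at this output position is [9 7 2]. Elementwise product with the kernel and sum: 9·1 + 7·1 + 2·1.

18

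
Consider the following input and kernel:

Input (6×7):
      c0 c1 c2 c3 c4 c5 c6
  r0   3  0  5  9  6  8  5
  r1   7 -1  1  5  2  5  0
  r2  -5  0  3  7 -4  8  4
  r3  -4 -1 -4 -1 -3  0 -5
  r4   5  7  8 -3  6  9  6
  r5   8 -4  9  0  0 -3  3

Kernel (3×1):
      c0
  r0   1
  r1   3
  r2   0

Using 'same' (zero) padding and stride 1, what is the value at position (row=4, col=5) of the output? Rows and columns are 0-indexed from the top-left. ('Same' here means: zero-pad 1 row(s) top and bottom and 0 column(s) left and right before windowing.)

27

The receptive field on the zero-padded input at this output position is [0 / 9 / -3]. Elementwise product with the kernel and sum: 0·1 + 9·3.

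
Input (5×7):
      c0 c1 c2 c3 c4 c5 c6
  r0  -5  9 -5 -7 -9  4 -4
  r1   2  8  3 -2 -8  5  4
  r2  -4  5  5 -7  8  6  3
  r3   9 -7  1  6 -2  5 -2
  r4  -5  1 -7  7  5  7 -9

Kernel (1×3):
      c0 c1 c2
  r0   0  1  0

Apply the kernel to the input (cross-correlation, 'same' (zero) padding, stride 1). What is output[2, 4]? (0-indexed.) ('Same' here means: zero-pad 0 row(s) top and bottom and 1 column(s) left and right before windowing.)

The receptive field on the zero-padded input at this output position is [-7 8 6]. Elementwise product with the kernel and sum: 8·1.

8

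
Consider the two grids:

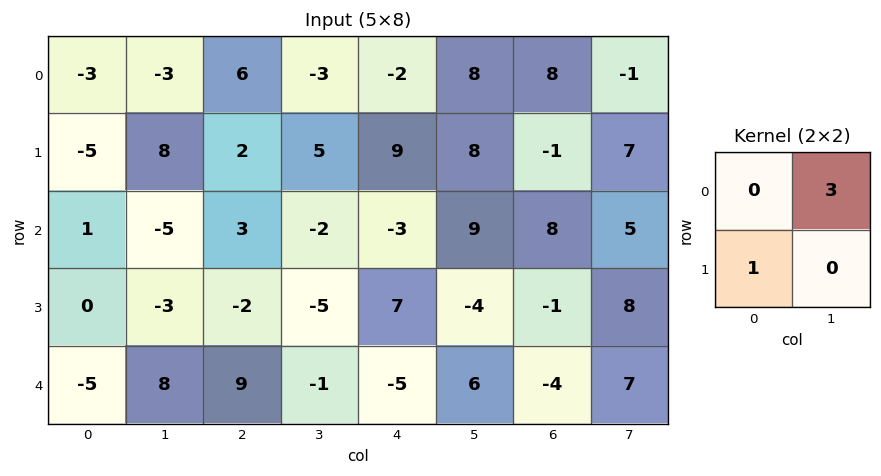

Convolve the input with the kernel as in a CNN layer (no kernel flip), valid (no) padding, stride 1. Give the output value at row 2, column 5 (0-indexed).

The receptive field on the input at this output position is [9 8 / -4 -1]. Elementwise product with the kernel and sum: 8·3 + -4·1.

20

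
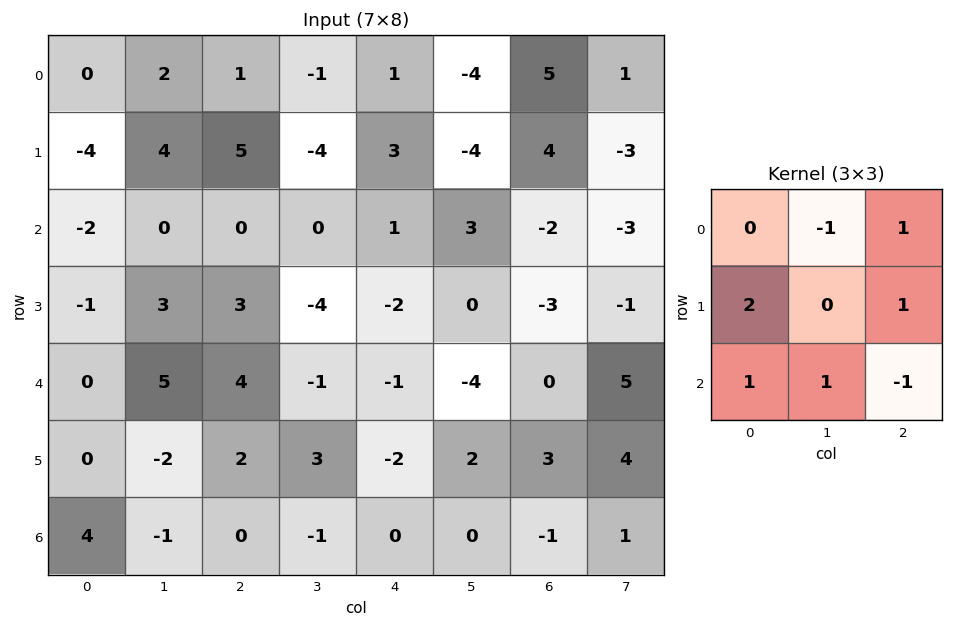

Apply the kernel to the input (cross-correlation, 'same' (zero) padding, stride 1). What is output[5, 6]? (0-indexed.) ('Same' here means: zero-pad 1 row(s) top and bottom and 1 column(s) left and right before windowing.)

11

The receptive field on the zero-padded input at this output position is [-4 0 5 / 2 3 4 / 0 -1 1]. Elementwise product with the kernel and sum: 0·-1 + 5·1 + 2·2 + 4·1 + 0·1 + -1·1 + 1·-1.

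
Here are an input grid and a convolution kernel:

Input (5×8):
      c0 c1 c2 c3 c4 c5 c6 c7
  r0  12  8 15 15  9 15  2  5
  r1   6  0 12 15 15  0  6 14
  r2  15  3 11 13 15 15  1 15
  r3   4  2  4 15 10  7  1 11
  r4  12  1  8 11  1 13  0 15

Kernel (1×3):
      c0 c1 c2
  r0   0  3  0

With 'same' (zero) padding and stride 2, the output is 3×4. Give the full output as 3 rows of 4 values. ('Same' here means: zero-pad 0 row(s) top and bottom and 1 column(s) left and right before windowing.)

Output[0,0]: The receptive field on the zero-padded input at this output position is [0 12 8]. Elementwise product with the kernel and sum: 12·3.
Output[0,1]: The receptive field on the zero-padded input at this output position is [8 15 15]. Elementwise product with the kernel and sum: 15·3.

36 45 27 6
45 33 45 3
36 24 3 0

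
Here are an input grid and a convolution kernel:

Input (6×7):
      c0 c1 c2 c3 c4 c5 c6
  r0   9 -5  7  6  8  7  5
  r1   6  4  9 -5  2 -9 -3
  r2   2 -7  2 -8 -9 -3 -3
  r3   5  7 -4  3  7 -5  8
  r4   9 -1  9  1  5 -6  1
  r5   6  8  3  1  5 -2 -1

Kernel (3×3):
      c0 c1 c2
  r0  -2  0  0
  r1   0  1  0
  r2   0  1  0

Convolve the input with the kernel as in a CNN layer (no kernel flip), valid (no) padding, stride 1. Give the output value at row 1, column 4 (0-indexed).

-12

The receptive field on the input at this output position is [2 -9 -3 / -9 -3 -3 / 7 -5 8]. Elementwise product with the kernel and sum: 2·-2 + -3·1 + -5·1.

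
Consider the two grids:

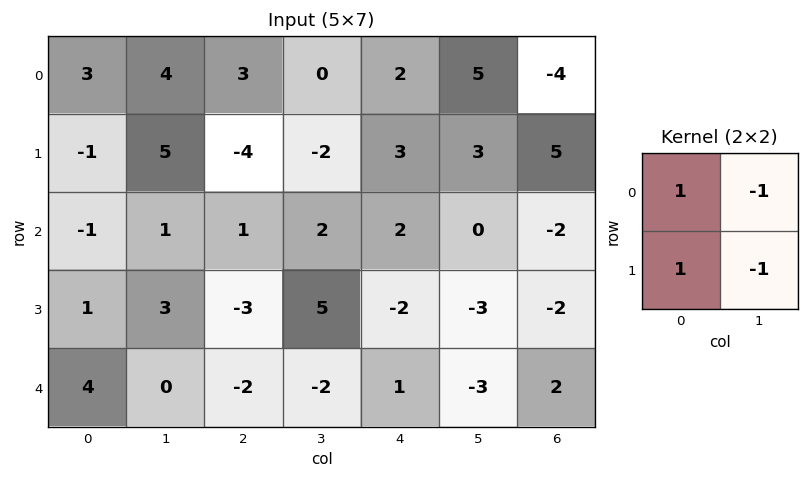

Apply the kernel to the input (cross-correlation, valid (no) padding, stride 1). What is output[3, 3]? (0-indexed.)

The receptive field on the input at this output position is [5 -2 / -2 1]. Elementwise product with the kernel and sum: 5·1 + -2·-1 + -2·1 + 1·-1.

4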